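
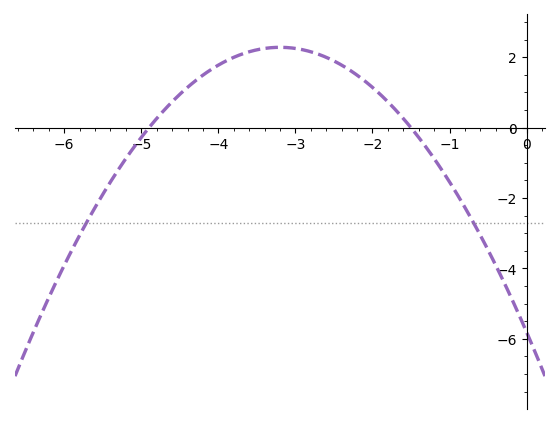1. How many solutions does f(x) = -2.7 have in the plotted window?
2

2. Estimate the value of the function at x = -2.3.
1.64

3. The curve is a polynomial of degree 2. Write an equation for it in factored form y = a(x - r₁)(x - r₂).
y = -0.79(x + 4.9)(x + 1.5)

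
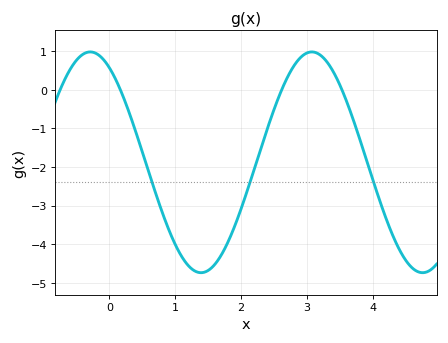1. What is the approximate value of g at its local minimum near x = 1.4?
-4.74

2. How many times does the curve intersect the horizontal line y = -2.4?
3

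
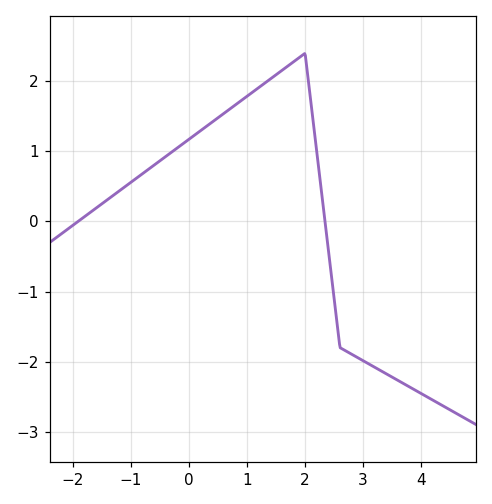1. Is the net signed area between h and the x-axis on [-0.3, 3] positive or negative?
positive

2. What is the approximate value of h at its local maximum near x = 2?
2.4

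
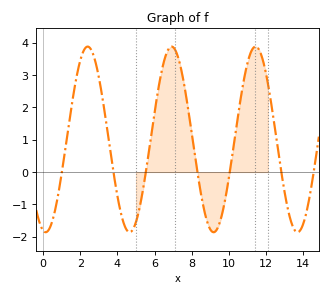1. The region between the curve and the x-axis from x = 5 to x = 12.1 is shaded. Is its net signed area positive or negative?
positive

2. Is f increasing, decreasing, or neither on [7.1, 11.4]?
neither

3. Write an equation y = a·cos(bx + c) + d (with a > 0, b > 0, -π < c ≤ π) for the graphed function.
y = 2.87cos(1.4x + 3) + 1.01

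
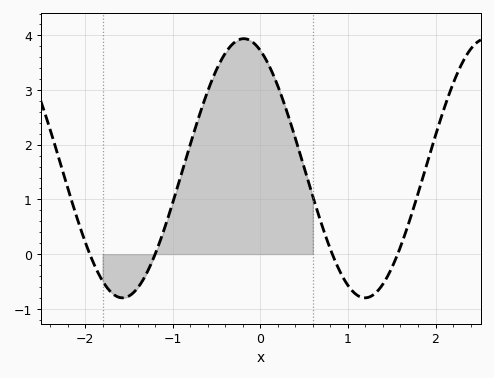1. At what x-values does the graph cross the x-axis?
-1.95, -1.2, 0.822, 1.57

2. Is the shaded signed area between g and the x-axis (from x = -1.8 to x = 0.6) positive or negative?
positive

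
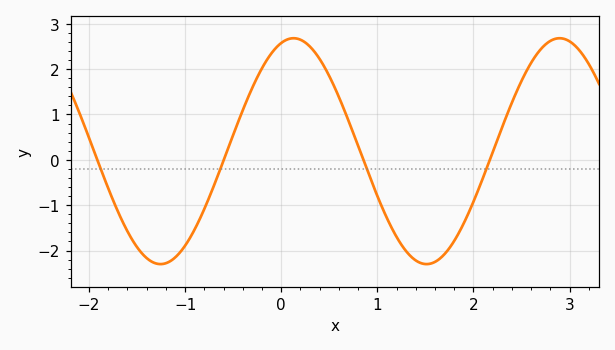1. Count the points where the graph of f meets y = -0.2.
4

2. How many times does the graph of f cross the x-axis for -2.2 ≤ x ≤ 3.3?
4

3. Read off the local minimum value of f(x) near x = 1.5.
-2.3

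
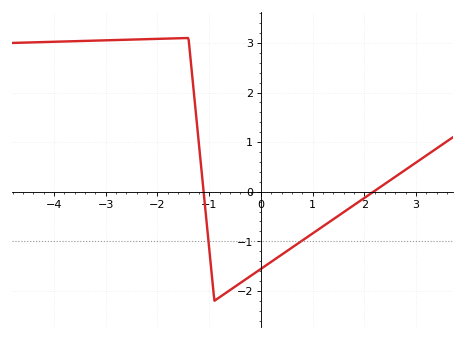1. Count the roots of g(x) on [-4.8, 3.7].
2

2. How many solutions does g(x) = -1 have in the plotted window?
2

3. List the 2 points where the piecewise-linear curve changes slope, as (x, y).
(-1.4, 3.1); (-0.9, -2.2)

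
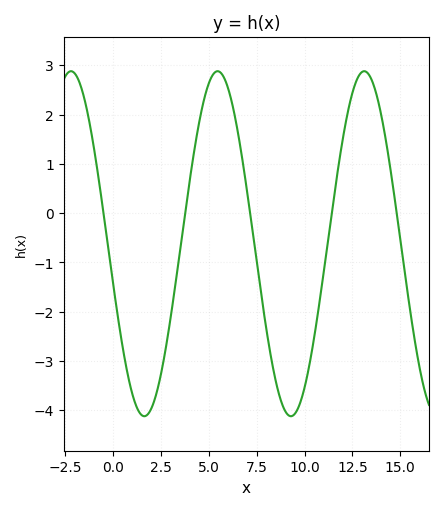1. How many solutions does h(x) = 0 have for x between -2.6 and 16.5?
5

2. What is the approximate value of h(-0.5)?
0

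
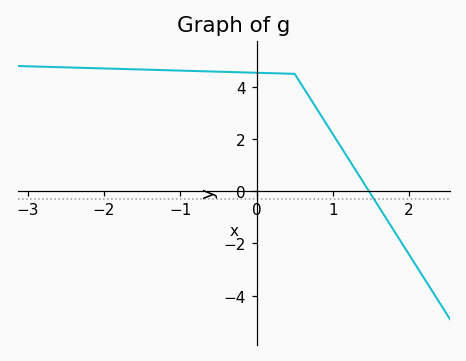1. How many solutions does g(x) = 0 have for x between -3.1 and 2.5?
1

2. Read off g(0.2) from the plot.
4.52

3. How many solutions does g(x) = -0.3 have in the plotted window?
1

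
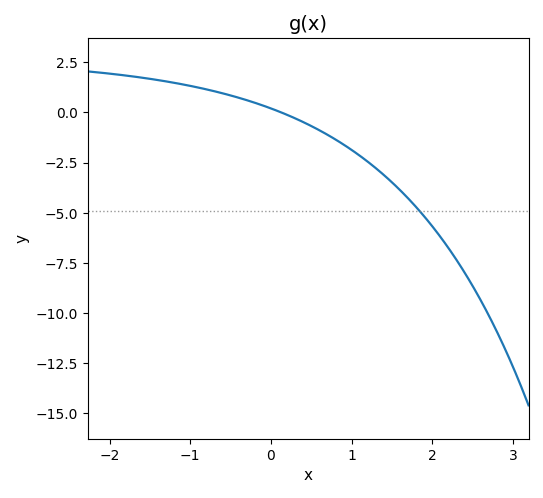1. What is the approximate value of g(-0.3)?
0.611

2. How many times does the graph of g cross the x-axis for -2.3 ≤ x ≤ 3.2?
1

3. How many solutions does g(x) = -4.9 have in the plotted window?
1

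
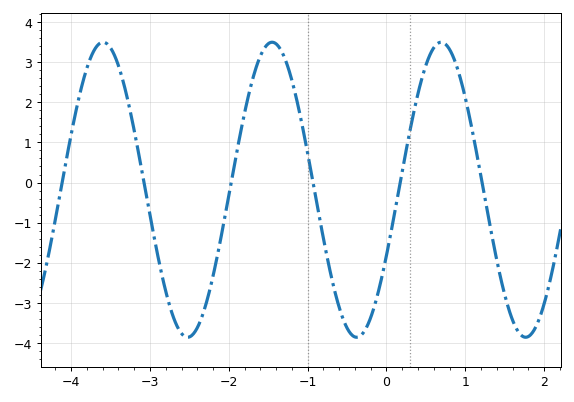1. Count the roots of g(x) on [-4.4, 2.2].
6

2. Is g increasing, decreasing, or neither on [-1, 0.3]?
neither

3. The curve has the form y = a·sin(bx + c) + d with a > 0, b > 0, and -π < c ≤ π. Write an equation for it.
y = 3.68sin(2.9x - 0.46) - 0.18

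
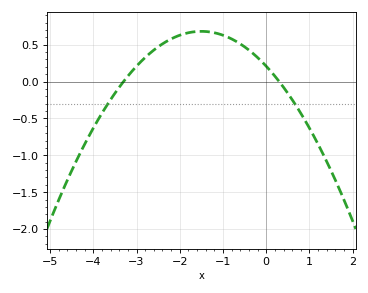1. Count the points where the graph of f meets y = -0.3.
2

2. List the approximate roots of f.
-3.3, 0.3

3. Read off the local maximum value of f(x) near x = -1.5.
0.7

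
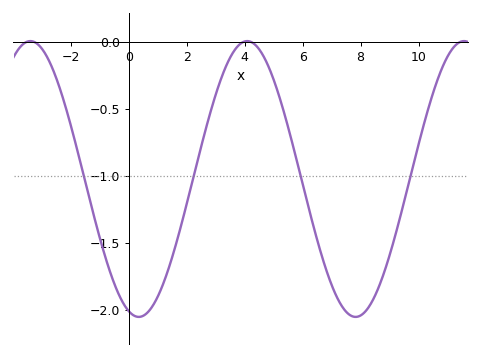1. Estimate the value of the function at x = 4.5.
-0.05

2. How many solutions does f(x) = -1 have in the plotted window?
4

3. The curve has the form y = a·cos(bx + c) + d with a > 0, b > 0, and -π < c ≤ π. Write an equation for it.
y = 1.03cos(0.84x + 2.8) - 1.02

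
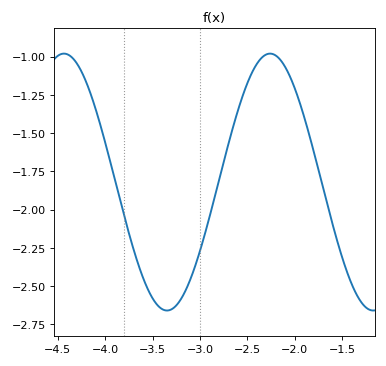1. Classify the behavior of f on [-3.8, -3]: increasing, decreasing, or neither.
neither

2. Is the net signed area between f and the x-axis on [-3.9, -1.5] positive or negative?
negative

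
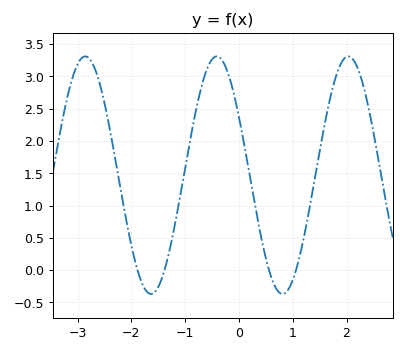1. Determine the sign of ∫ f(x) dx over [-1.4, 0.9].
positive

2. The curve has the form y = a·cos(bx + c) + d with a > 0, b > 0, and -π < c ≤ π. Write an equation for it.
y = 1.84cos(2.6x + 1.1) + 1.47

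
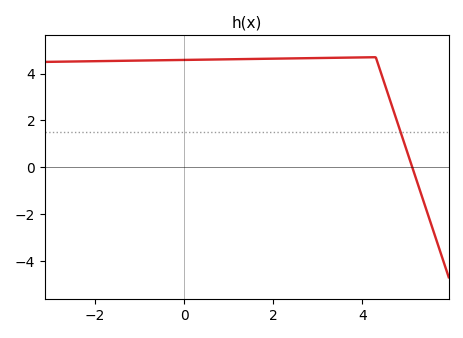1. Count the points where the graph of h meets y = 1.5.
1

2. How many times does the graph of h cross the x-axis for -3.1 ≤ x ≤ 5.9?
1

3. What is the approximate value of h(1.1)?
4.6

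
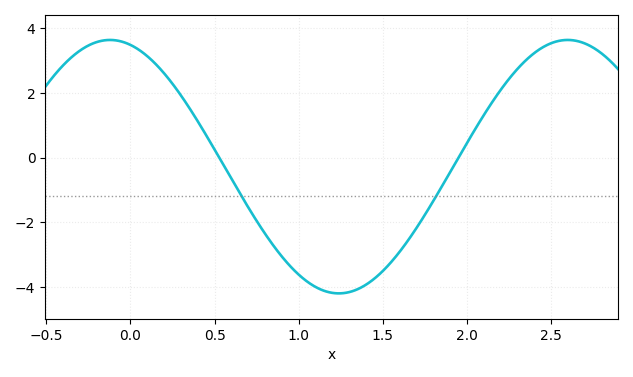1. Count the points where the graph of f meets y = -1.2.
2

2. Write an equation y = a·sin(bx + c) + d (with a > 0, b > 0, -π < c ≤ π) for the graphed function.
y = 3.92sin(2.3x + 1.9) - 0.28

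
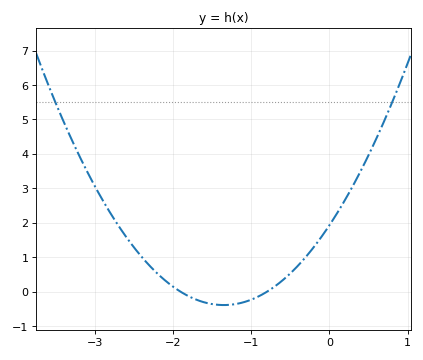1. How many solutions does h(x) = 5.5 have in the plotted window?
2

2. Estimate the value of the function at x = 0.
1.9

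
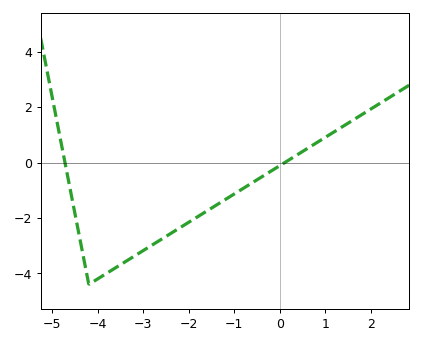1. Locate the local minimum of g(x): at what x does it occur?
-4.2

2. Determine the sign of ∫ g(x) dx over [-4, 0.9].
negative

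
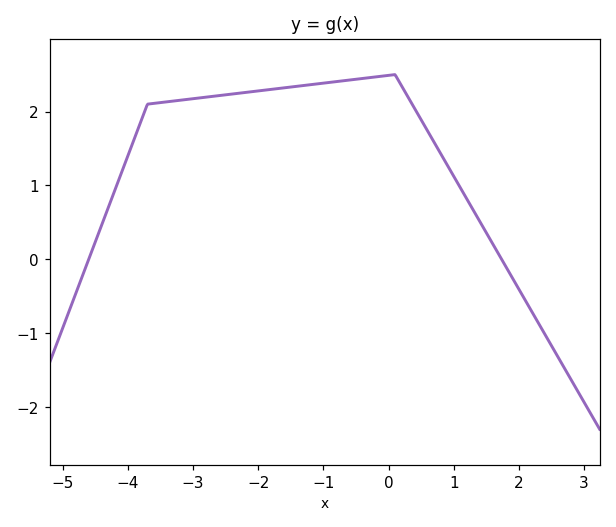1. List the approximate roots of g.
-4.6, 1.8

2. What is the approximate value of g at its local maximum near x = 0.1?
2.5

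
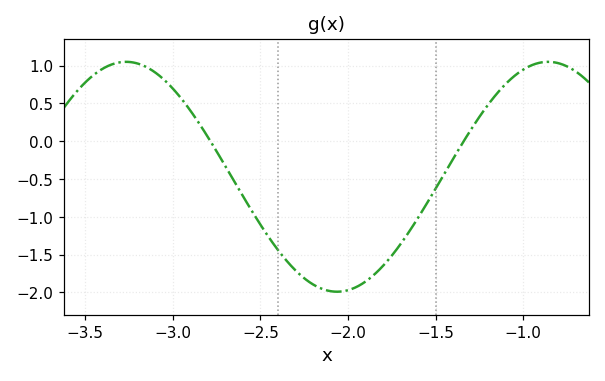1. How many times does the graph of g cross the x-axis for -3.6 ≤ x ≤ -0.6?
2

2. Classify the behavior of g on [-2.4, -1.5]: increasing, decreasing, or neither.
neither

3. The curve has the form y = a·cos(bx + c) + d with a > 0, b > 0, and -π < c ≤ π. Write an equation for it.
y = 1.52cos(2.61x + 2.24) - 0.47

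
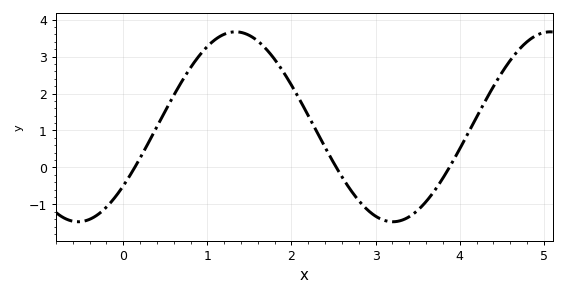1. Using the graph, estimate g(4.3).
1.78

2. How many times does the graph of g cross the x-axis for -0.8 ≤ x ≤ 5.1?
3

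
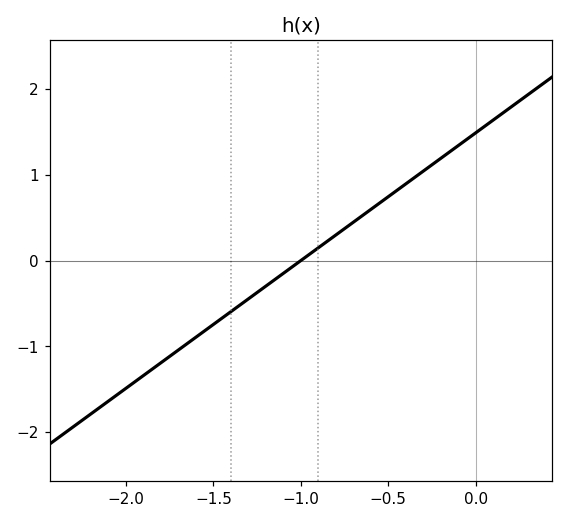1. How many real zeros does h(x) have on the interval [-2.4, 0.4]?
1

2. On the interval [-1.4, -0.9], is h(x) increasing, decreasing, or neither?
increasing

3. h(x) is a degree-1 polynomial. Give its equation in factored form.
y = 1.49(x + 1)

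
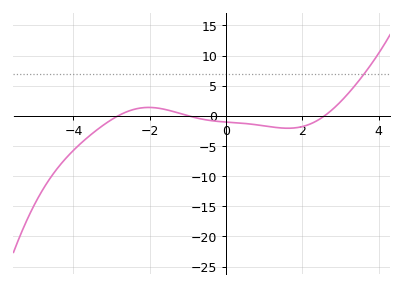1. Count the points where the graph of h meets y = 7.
1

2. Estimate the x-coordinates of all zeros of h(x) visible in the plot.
-2.8, -1, 2.6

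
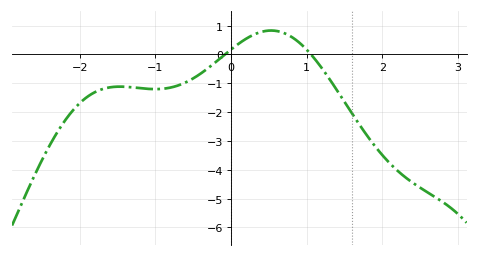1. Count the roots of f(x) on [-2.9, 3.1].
2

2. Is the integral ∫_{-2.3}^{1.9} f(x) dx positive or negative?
negative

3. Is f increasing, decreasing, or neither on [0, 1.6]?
neither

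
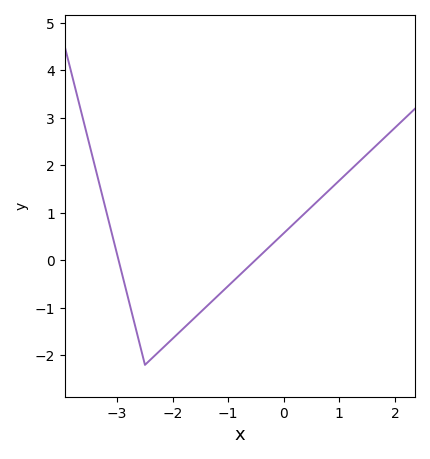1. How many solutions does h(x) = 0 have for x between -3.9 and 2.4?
2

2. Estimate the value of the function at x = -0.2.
0.4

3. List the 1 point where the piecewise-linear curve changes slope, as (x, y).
(-2.5, -2.2)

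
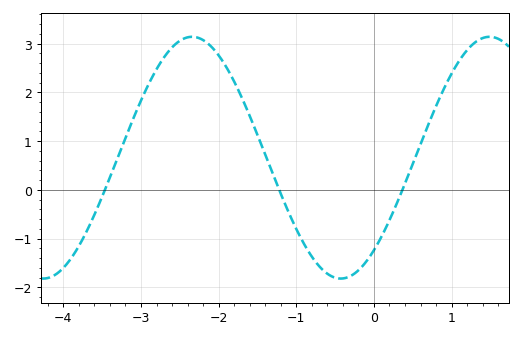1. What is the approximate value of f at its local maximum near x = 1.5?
3.14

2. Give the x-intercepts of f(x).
-3.46, -1.22, 0.367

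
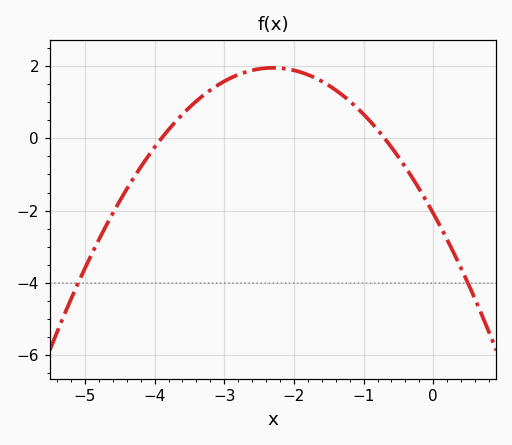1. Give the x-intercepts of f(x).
-3.9, -0.7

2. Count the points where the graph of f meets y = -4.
2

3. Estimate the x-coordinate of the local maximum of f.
-2.3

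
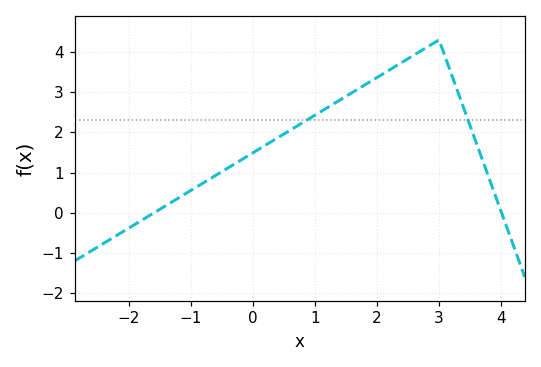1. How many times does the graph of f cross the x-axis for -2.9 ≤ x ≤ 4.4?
2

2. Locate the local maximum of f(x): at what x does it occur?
3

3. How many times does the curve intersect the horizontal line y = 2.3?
2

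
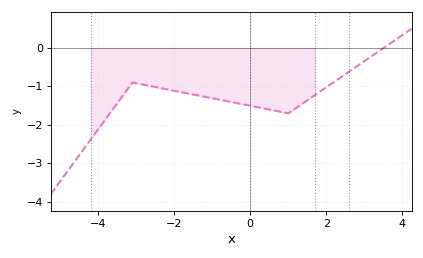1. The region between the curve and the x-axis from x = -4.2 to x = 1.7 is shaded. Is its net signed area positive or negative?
negative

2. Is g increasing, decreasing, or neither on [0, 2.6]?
neither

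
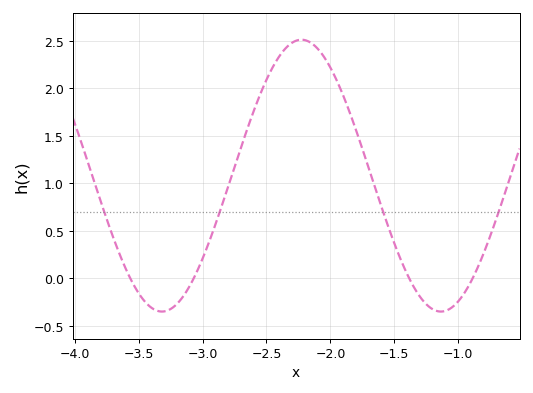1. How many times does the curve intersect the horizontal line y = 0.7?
4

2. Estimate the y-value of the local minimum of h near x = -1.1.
-0.35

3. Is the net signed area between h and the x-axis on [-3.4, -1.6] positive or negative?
positive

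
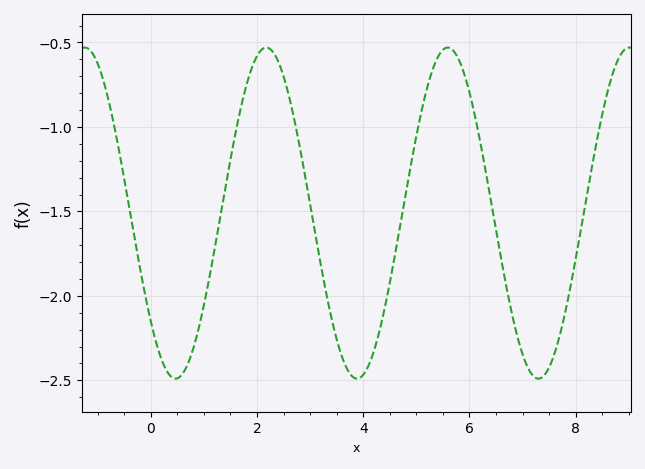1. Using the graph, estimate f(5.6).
-0.53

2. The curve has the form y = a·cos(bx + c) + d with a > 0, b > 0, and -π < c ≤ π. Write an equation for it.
y = 0.98cos(1.84x + 2.28) - 1.51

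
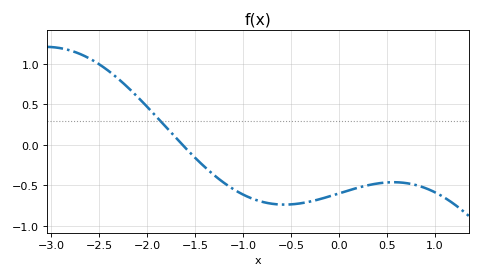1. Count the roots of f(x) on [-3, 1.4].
1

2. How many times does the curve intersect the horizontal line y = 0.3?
1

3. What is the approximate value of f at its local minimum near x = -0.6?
-0.75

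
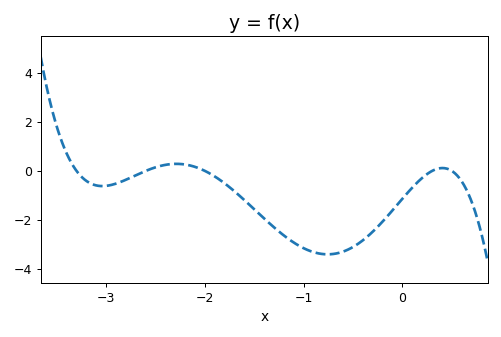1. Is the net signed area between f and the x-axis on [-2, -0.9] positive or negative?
negative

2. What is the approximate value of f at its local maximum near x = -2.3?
0.2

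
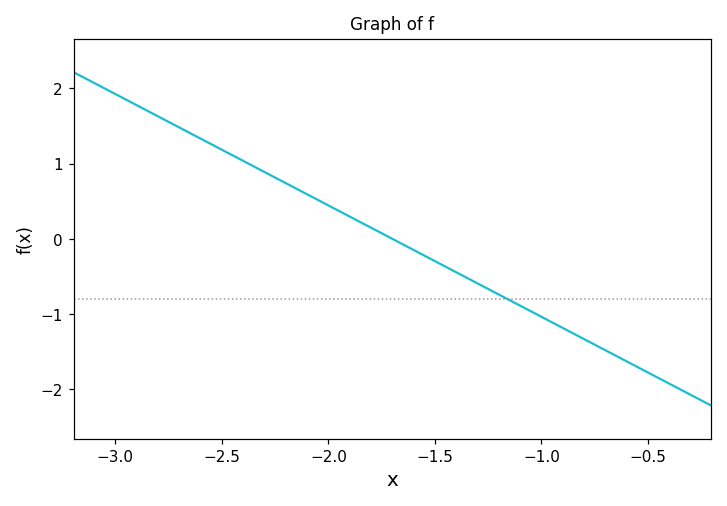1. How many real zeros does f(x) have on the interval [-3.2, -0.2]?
1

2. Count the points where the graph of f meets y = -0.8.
1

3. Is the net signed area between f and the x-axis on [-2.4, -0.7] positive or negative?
negative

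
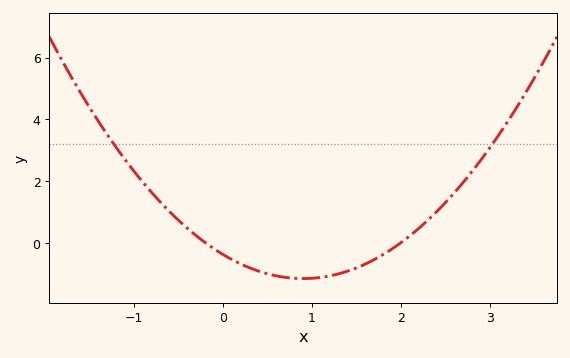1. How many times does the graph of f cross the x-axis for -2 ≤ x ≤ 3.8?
2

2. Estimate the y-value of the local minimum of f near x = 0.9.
-1.2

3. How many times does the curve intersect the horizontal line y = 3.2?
2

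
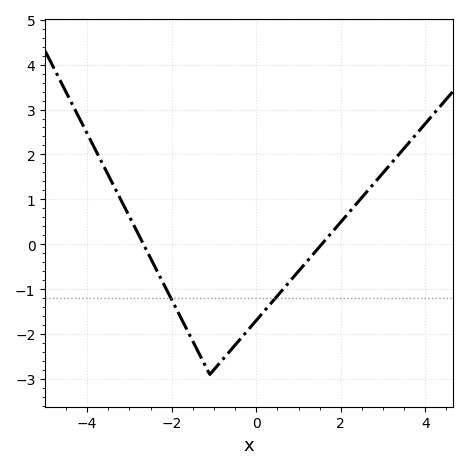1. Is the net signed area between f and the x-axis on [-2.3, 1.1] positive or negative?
negative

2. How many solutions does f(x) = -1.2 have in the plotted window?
2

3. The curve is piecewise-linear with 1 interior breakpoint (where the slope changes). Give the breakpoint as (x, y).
(-1.1, -2.9)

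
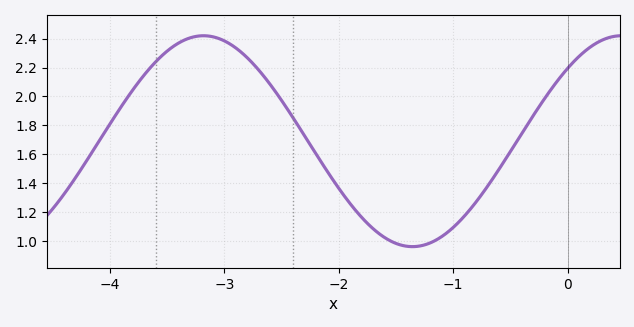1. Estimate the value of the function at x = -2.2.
1.6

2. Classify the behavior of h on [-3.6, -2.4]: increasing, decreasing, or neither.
neither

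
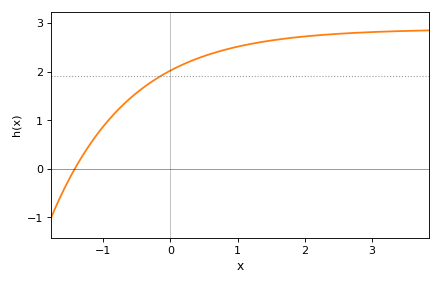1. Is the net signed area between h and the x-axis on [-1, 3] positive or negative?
positive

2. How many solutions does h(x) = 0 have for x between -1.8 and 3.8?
1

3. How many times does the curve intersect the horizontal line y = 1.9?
1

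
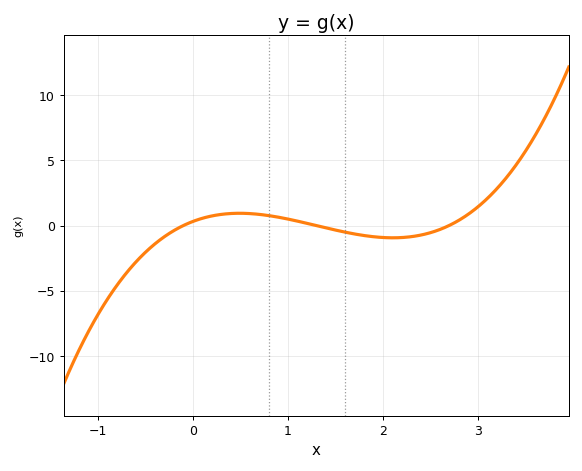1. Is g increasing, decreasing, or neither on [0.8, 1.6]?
decreasing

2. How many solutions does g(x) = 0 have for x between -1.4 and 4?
3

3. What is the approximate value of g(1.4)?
0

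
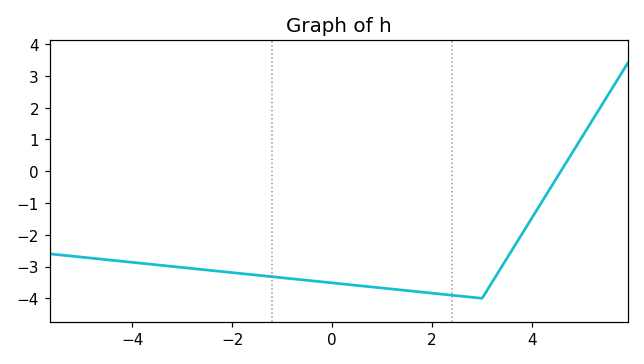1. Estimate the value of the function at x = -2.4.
-3.1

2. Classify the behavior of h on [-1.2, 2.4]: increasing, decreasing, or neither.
decreasing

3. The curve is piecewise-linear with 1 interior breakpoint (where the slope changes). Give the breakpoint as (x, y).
(3, -4)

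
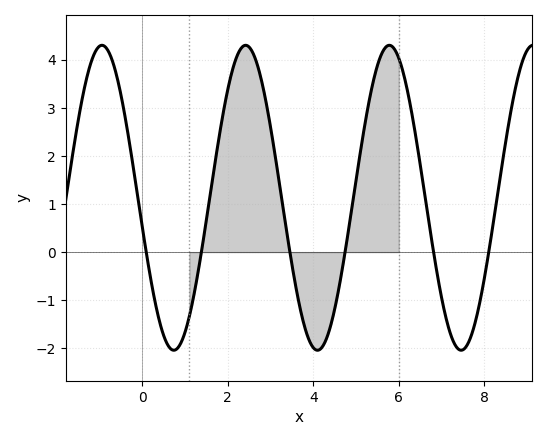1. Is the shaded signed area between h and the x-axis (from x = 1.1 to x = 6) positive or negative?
positive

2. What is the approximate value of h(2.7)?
3.87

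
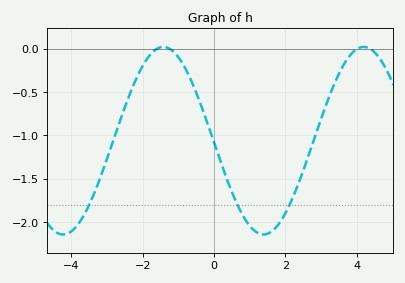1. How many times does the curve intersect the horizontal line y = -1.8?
3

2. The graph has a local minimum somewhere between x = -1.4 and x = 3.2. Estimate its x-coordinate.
1.39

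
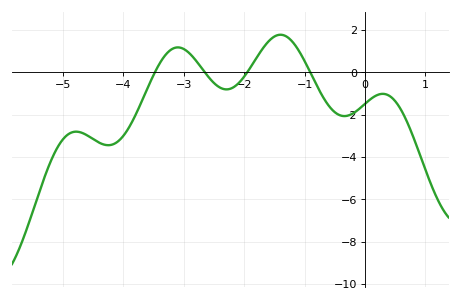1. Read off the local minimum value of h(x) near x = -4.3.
-3.44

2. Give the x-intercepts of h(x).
-3.48, -2.65, -1.95, -0.906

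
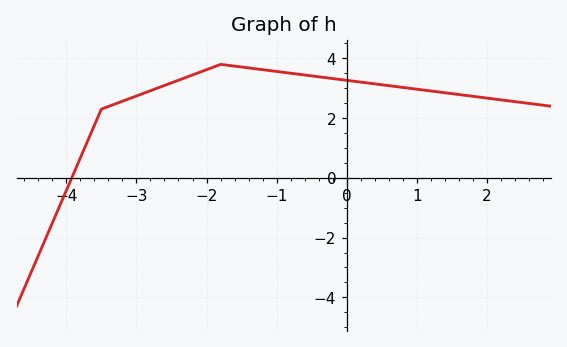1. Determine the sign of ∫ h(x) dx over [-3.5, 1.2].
positive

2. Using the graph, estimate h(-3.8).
0.662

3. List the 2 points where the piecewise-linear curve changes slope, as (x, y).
(-3.5, 2.3); (-1.8, 3.8)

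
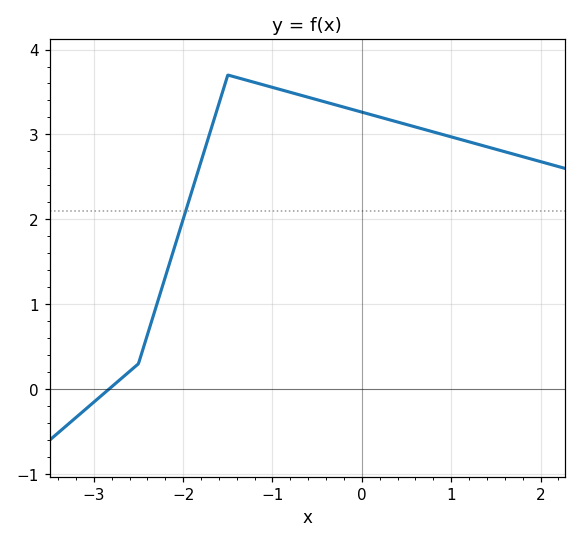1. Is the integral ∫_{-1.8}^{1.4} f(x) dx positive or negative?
positive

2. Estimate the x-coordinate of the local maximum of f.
-1.5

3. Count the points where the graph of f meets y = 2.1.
1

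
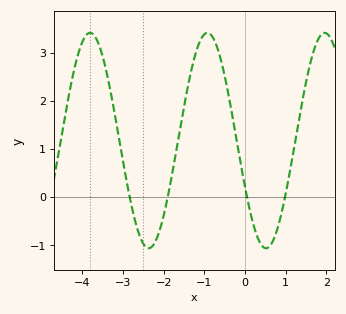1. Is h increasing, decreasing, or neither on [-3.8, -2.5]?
decreasing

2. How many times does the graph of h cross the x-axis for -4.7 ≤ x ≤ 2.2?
4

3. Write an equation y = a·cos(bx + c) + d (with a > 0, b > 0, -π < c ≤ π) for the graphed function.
y = 2.24cos(2.2x + 2) + 1.17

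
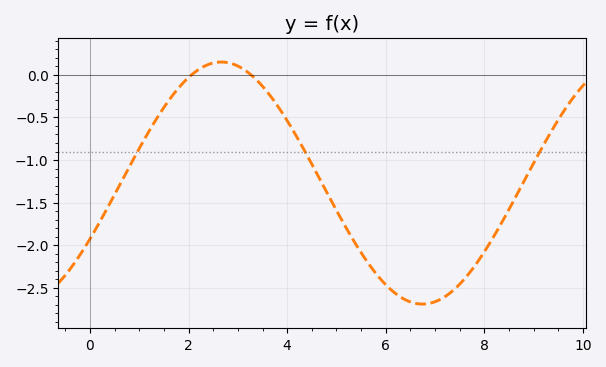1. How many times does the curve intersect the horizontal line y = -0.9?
3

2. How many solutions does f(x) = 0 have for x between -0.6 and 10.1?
2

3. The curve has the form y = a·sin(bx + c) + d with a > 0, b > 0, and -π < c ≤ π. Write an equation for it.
y = 1.42sin(0.77x - 0.48) - 1.27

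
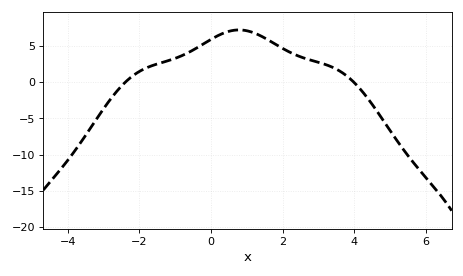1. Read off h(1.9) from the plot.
5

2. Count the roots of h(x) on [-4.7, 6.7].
2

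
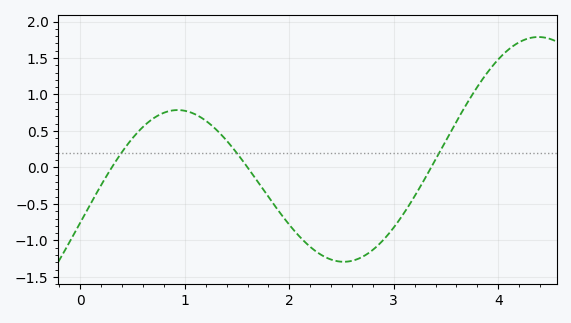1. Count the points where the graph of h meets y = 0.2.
3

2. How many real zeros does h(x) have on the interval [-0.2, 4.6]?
3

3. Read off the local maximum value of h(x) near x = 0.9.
0.8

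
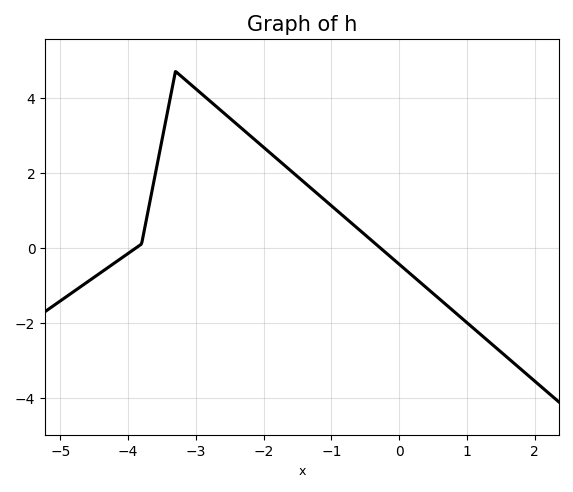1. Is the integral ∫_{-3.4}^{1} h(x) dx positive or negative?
positive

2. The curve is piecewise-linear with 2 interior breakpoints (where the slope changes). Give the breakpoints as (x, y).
(-3.8, 0.1); (-3.3, 4.7)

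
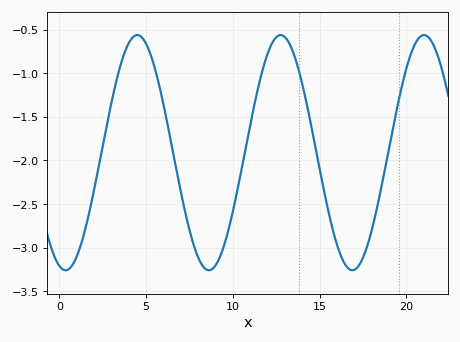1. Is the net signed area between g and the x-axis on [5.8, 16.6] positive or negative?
negative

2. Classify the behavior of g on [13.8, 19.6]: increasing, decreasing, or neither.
neither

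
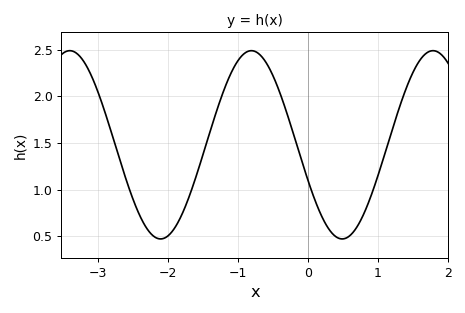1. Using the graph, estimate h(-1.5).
1.37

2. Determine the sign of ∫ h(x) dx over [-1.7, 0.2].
positive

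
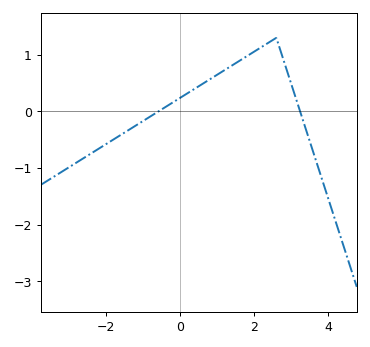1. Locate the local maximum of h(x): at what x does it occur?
2.6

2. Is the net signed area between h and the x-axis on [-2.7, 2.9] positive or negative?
positive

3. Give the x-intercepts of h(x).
-0.6, 3.2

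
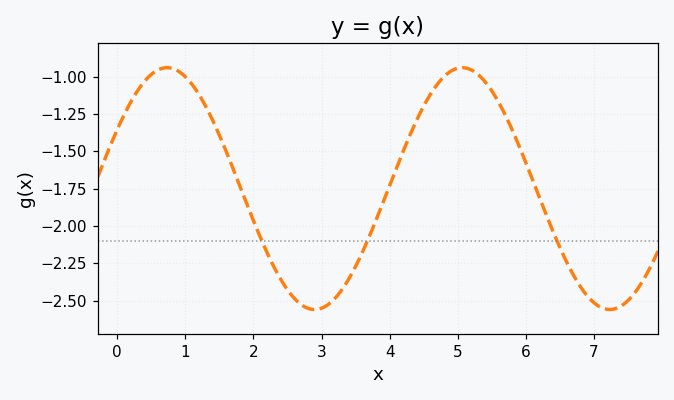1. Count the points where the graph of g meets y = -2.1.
3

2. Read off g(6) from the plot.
-1.58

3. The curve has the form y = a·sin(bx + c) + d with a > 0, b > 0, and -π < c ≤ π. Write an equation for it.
y = 0.81sin(1.4x + 0.51) - 1.75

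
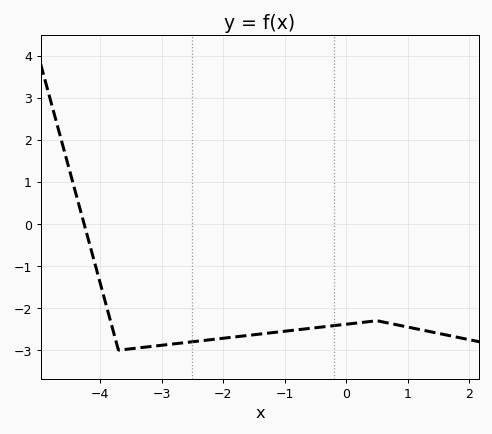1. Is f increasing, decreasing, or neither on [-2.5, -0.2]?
increasing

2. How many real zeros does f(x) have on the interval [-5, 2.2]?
1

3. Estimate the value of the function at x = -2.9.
-2.87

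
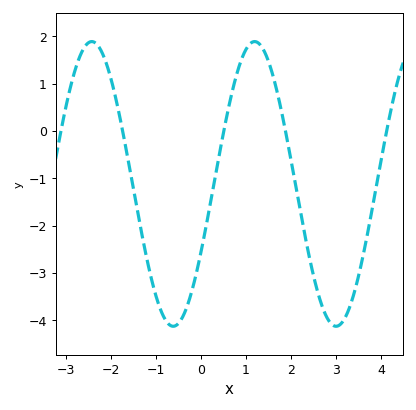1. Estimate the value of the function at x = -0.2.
-3.4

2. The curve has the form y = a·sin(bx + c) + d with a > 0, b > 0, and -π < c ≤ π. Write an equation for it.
y = 3.01sin(1.7x - 0.5) - 1.12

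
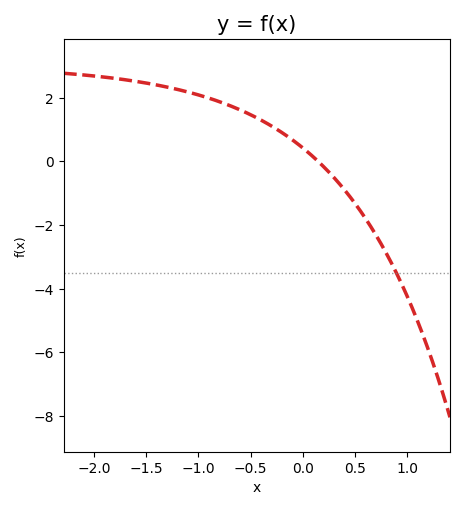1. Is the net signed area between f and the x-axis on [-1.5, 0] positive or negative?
positive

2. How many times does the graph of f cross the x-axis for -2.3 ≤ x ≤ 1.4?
1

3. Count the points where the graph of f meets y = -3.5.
1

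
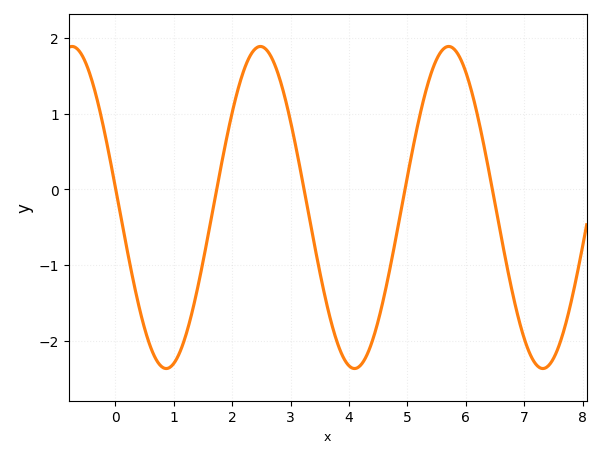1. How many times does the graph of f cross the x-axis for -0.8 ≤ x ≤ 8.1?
5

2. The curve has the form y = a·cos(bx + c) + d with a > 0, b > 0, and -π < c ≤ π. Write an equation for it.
y = 2.13cos(1.9x + 1.4) - 0.24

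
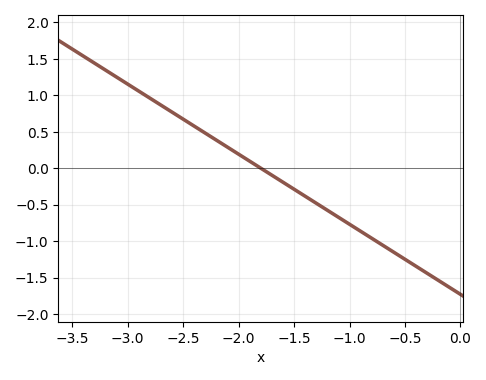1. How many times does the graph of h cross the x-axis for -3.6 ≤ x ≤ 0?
1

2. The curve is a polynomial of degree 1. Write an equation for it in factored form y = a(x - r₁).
y = -0.96(x + 1.8)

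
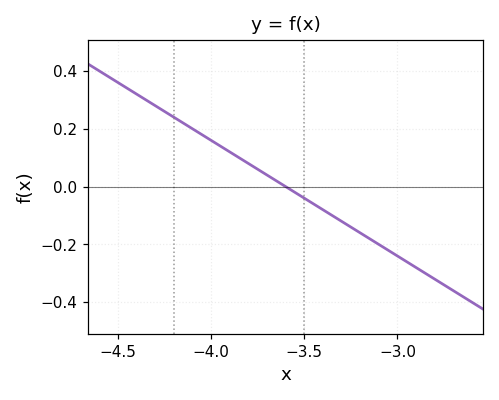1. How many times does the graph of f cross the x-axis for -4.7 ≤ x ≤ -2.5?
1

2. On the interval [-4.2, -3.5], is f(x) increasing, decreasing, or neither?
decreasing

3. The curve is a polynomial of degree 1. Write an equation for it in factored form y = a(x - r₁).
y = -0.4(x + 3.6)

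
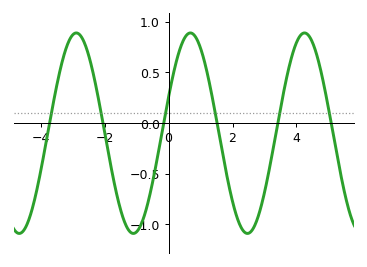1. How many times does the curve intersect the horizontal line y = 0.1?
6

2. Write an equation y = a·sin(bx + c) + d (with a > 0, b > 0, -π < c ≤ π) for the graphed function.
y = 0.99sin(1.8x + 0.37) - 0.1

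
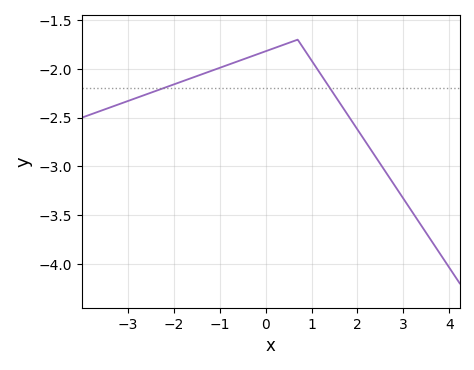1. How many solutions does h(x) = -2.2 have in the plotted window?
2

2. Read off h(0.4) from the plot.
-1.75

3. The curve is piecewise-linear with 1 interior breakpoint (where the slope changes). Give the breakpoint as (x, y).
(0.7, -1.7)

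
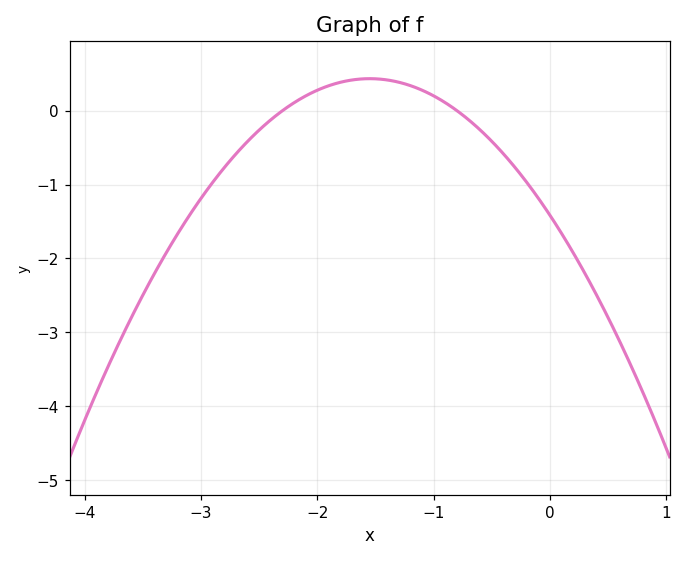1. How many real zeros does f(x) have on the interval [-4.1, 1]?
2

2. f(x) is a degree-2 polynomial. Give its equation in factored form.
y = -0.77(x + 2.3)(x + 0.8)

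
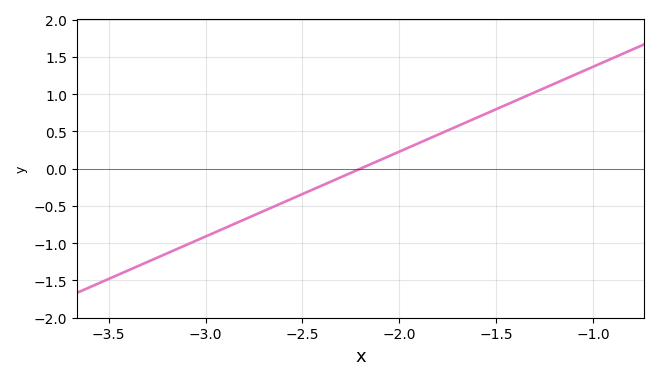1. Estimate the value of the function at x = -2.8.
-0.7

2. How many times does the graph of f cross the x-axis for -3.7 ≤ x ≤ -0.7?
1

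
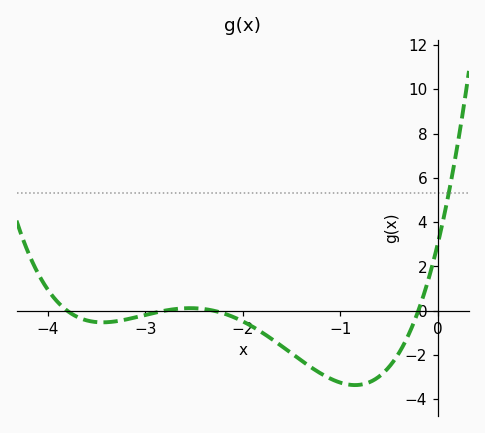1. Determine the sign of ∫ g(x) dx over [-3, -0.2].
negative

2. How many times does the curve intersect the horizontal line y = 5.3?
1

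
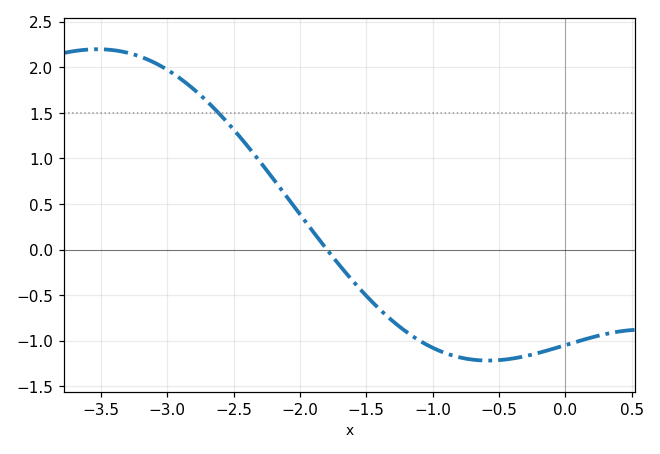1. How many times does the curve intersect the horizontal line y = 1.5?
1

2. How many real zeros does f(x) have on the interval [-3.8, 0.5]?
1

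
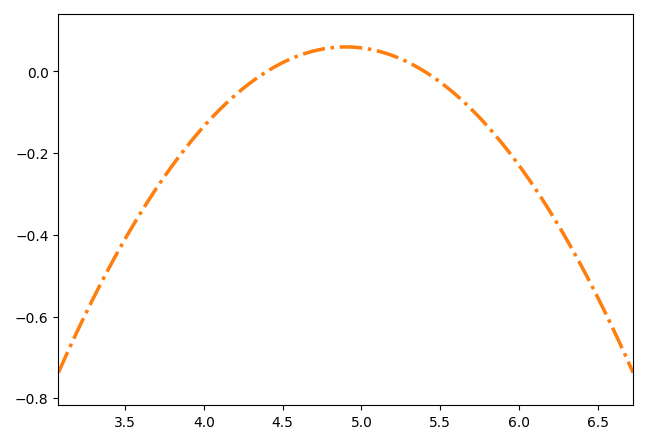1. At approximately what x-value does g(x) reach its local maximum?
4.9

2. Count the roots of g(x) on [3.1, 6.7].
2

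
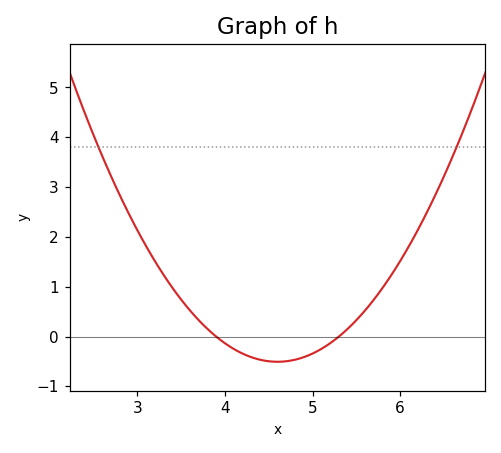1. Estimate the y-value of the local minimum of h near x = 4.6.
-0.505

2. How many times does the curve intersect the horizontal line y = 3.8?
2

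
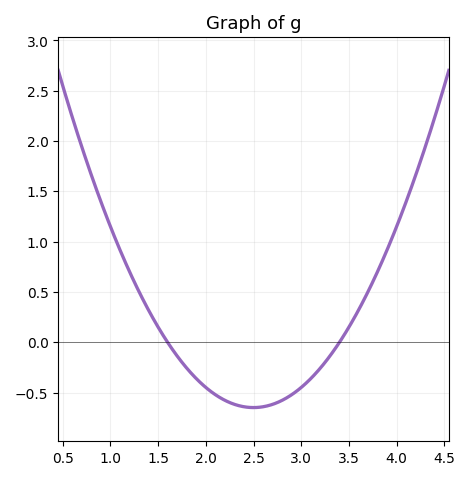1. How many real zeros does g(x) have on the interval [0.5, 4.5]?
2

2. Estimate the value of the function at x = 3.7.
0.5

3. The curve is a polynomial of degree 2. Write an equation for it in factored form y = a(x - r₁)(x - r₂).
y = 0.8(x - 1.6)(x - 3.4)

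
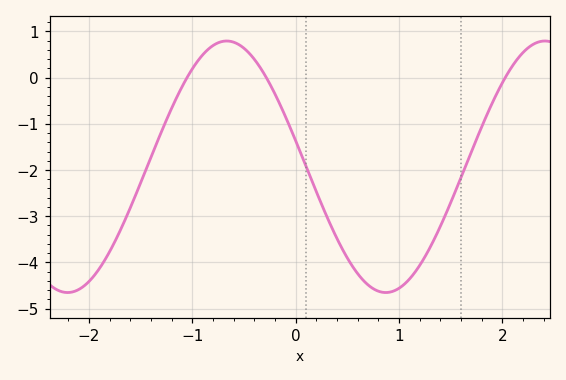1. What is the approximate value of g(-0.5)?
0.634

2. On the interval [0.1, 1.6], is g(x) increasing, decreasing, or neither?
neither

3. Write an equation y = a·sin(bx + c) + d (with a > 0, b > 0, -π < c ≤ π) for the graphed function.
y = 2.72sin(2.04x + 2.93) - 1.93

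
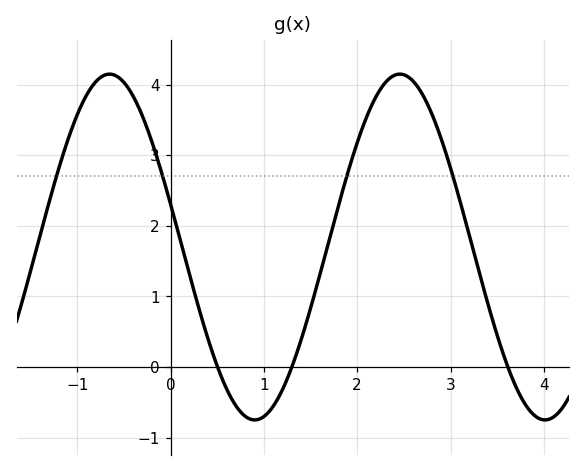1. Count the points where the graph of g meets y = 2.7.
4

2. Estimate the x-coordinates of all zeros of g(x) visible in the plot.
0.504, 1.3, 3.61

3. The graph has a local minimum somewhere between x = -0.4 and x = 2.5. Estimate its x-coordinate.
0.901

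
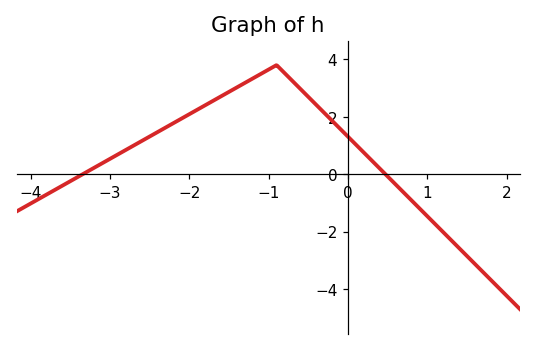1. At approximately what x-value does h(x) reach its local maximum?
-0.901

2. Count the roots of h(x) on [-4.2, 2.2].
2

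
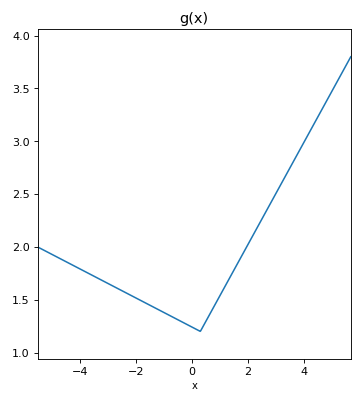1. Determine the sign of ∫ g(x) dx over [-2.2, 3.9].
positive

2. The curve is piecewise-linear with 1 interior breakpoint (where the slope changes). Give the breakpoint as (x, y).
(0.3, 1.2)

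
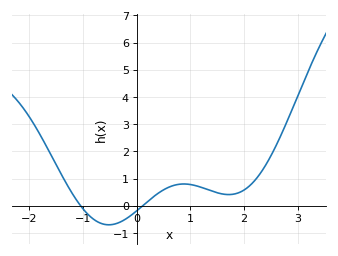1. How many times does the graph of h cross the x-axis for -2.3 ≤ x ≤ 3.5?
2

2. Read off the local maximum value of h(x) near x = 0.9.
0.802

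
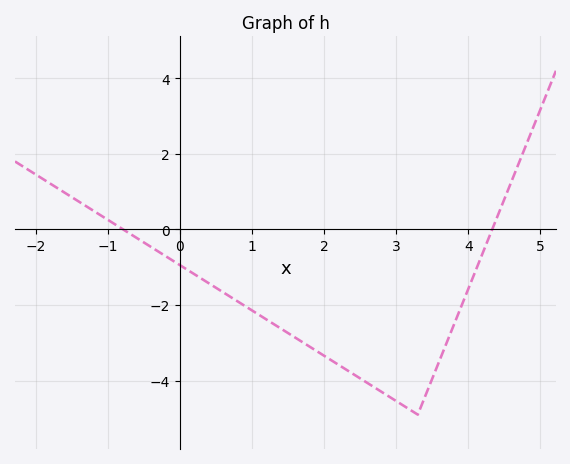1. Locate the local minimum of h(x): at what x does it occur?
3.2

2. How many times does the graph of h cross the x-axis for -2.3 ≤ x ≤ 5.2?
2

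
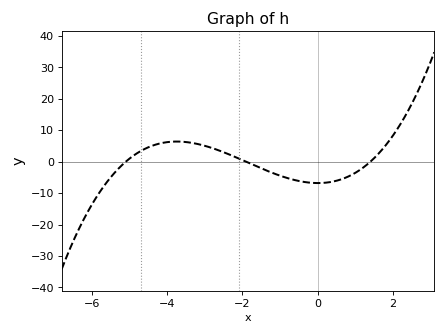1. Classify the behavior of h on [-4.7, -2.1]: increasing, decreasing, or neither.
neither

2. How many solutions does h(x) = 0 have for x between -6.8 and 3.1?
3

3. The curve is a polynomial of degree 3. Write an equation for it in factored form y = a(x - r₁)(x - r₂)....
y = 0.5(x + 5.1)(x + 1.9)(x - 1.4)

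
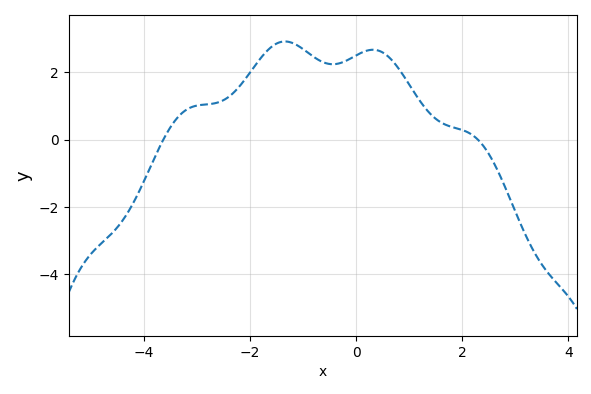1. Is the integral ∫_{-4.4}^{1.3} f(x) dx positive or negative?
positive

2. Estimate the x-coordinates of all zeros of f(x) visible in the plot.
-3.64, 2.29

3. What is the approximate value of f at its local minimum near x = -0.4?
2.24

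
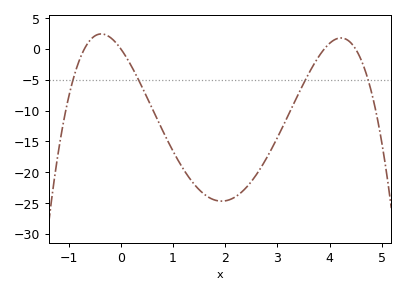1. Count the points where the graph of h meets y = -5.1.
4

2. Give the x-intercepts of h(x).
-0.7, 0, 3.9, 4.5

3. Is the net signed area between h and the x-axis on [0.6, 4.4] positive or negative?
negative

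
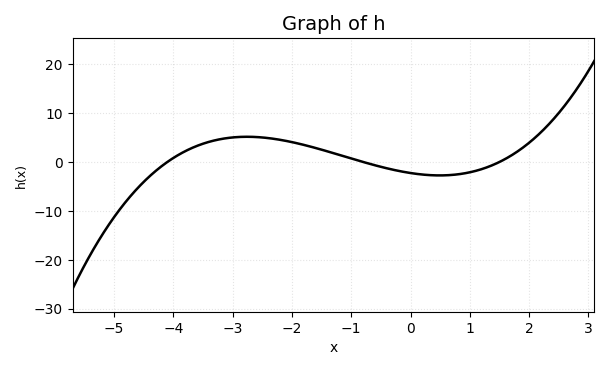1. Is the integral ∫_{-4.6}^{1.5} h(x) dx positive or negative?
positive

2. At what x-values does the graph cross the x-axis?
-4.1, -0.8, 1.5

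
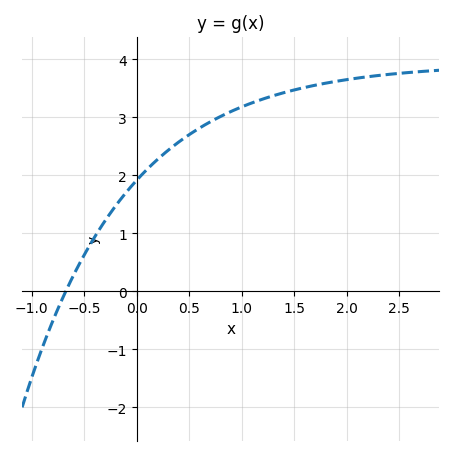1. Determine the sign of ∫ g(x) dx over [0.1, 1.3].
positive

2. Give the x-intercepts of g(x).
-0.677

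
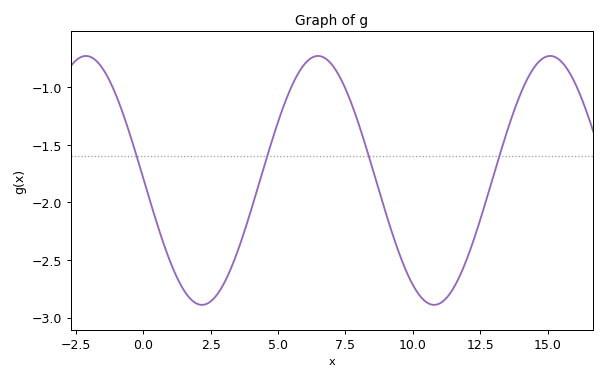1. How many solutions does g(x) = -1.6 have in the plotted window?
4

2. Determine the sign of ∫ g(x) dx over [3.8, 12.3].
negative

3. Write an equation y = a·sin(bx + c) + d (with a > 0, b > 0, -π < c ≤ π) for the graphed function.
y = 1.08sin(0.73x + 3.1) - 1.81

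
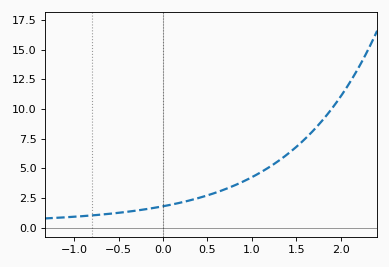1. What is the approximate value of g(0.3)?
2.29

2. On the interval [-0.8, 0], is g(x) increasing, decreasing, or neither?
increasing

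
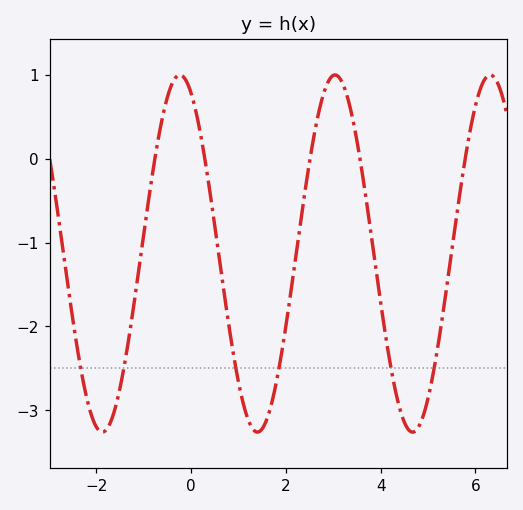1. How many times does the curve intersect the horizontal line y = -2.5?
6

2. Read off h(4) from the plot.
-1.71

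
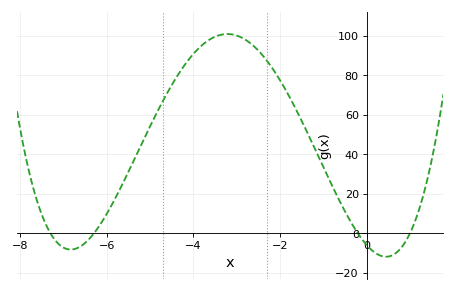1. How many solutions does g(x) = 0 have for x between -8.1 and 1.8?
4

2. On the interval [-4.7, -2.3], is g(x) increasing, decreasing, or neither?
neither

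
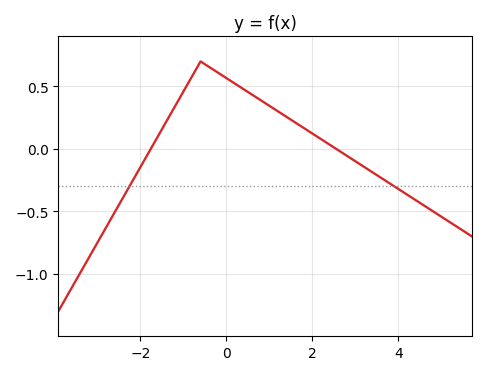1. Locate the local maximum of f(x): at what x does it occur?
-0.597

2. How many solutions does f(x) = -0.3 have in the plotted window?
2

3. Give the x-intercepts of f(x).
-1.76, 2.55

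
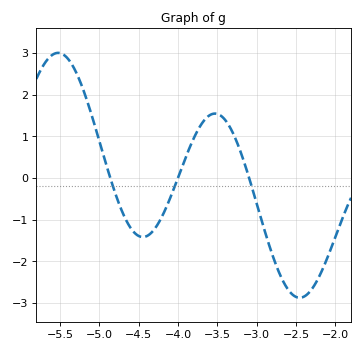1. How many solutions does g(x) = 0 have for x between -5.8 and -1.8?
3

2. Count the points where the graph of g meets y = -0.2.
3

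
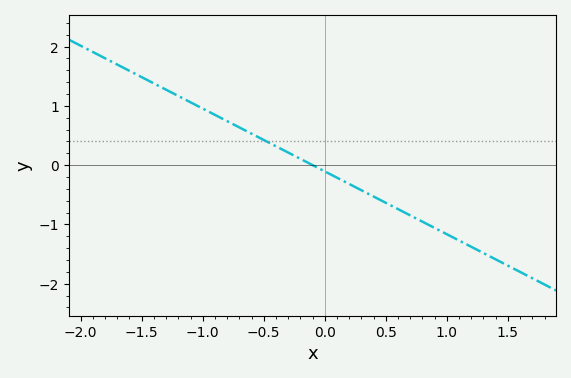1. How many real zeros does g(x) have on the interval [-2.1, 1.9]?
1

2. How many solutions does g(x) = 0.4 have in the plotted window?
1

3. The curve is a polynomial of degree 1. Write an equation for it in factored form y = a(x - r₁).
y = -1.06(x + 0.1)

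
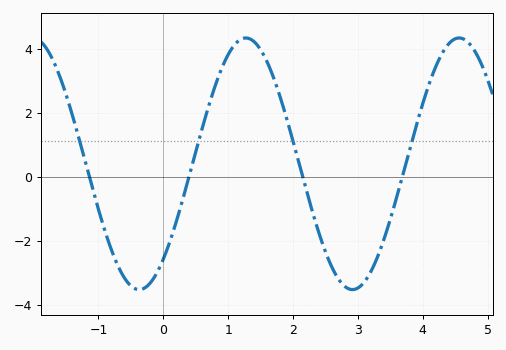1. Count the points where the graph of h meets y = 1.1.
4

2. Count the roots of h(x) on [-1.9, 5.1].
4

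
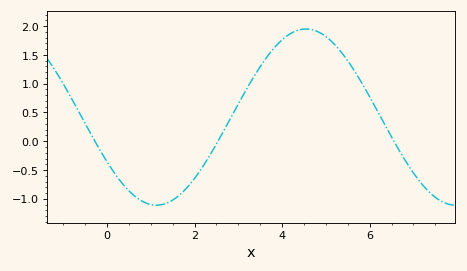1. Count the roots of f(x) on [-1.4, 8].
3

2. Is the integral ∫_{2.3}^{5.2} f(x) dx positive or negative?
positive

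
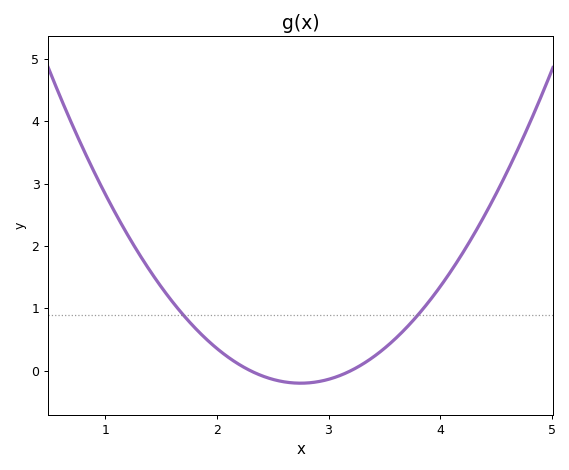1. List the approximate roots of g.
2.3, 3.2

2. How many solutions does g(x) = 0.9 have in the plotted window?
2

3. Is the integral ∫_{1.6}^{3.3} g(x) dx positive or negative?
positive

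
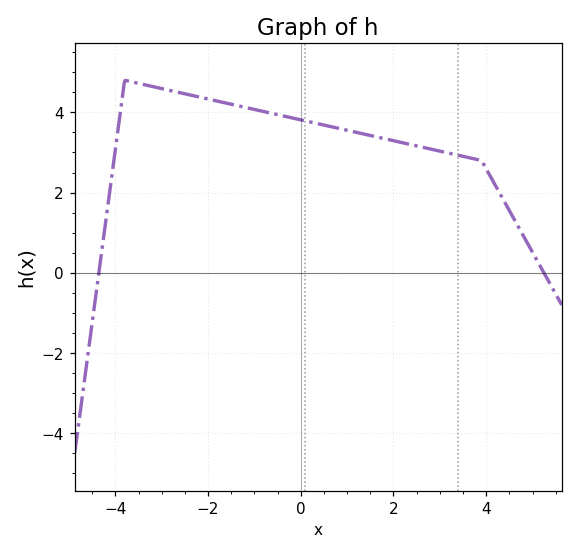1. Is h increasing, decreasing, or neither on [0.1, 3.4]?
decreasing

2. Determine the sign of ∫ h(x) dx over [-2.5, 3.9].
positive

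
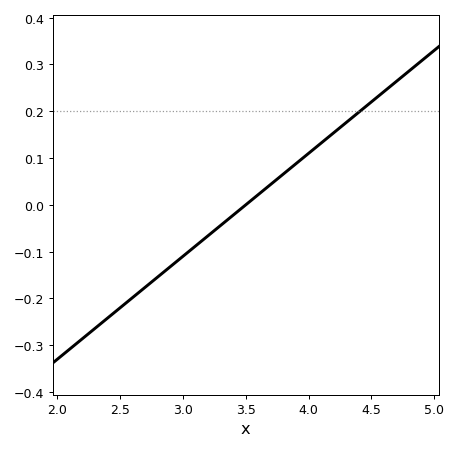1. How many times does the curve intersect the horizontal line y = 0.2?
1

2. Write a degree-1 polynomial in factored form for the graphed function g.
y = 0.22(x - 3.5)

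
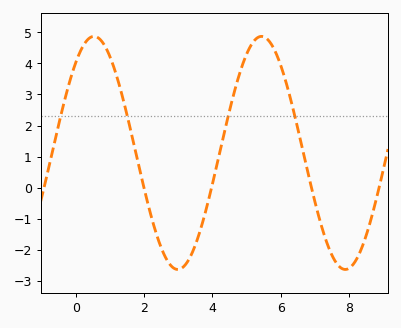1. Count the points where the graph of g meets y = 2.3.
4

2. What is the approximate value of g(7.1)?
-0.9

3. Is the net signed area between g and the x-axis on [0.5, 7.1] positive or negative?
positive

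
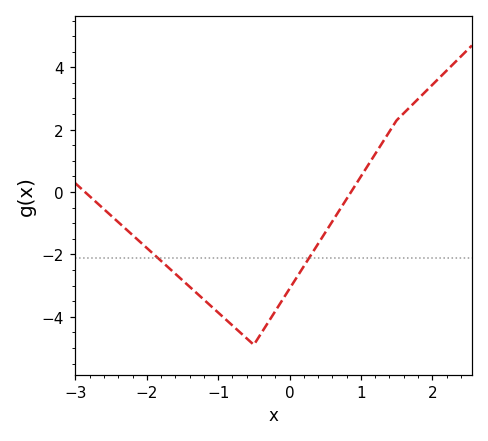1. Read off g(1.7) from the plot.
2.8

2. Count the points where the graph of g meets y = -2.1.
2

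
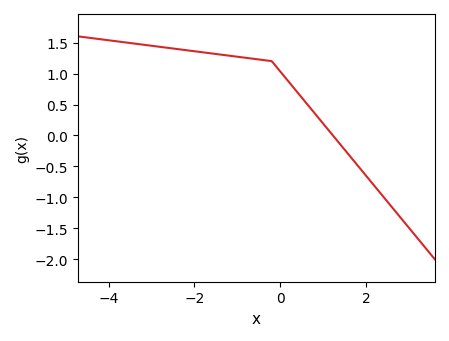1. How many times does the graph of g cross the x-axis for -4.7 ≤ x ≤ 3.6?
1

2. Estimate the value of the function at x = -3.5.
1.49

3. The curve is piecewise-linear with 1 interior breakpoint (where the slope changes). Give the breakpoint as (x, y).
(-0.2, 1.2)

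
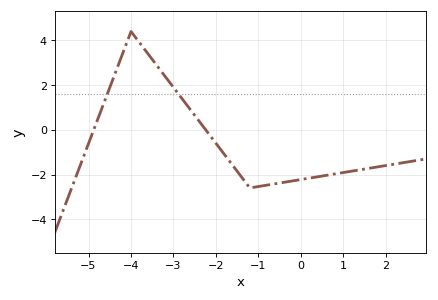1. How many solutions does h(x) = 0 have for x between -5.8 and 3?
2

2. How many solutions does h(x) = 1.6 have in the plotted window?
2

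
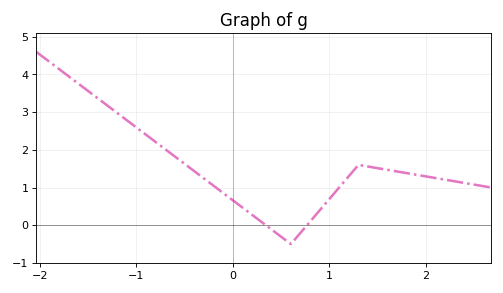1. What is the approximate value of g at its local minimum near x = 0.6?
-0.5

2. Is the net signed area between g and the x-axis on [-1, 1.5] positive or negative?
positive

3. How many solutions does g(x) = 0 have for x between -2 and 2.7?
2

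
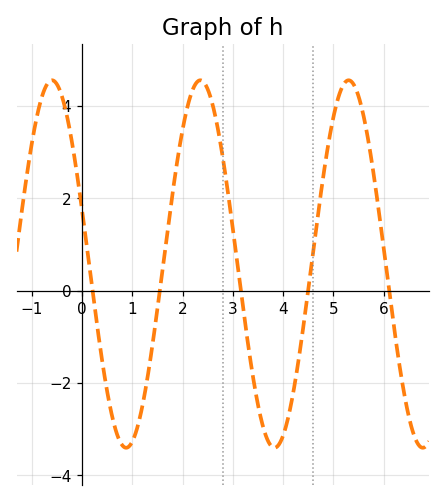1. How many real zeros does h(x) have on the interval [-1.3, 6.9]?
5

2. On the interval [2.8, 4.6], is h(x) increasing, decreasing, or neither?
neither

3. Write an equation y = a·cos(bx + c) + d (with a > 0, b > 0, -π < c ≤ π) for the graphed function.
y = 3.98cos(2.13x + 1.27) + 0.58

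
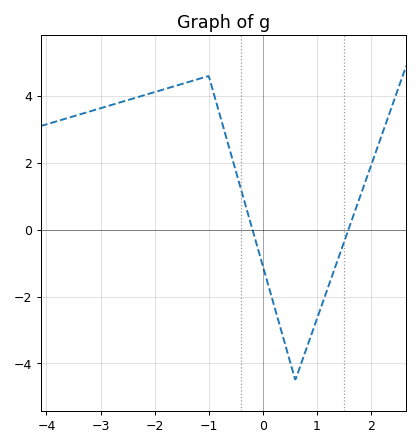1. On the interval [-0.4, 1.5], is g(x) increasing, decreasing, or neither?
neither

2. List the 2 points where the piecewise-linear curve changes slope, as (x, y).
(-1, 4.6); (0.6, -4.5)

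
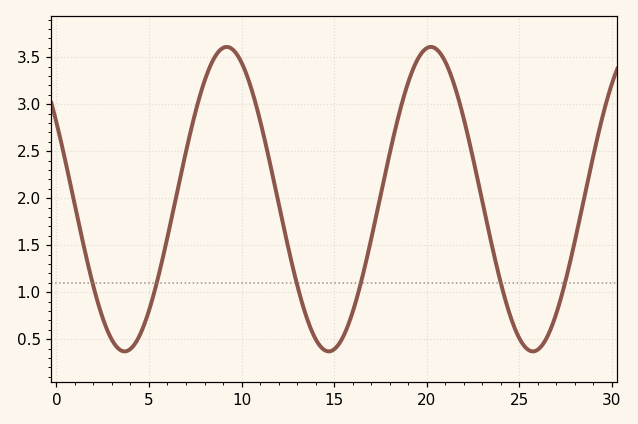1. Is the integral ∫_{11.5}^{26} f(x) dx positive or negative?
positive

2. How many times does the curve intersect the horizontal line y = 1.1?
6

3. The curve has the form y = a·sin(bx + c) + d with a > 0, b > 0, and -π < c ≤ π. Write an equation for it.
y = 1.62sin(0.57x + 2.61) + 1.99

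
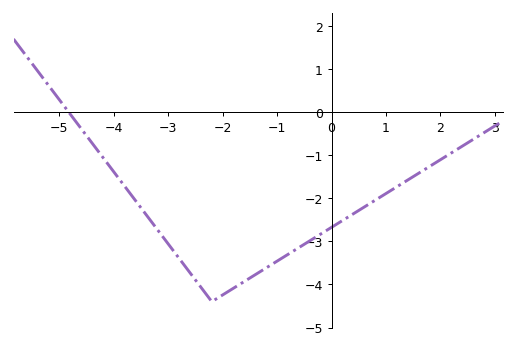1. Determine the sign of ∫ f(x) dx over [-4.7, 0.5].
negative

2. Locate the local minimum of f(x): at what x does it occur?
-2.2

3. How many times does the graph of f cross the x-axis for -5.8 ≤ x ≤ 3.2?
1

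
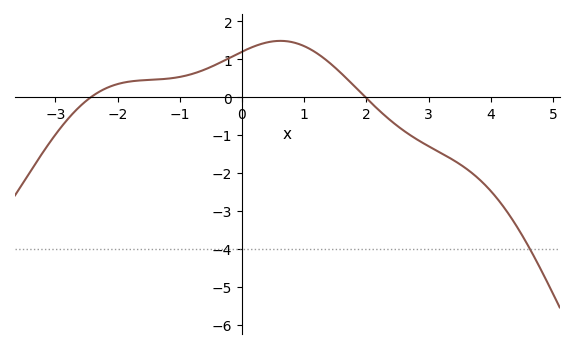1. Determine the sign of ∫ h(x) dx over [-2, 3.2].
positive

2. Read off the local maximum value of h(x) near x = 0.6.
1.5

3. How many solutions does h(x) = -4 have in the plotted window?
1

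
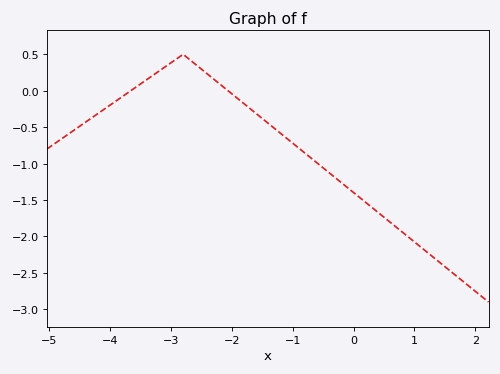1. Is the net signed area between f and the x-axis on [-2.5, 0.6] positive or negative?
negative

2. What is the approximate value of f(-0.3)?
-1.19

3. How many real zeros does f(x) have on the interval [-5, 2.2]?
2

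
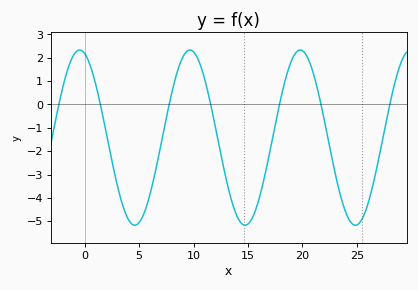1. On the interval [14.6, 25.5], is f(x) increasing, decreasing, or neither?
neither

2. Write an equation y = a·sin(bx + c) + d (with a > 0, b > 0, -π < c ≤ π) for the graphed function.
y = 3.75sin(0.62x + 1.86) - 1.42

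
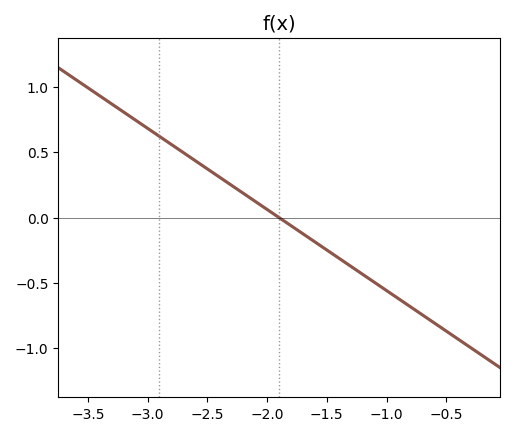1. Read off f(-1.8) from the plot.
-0.062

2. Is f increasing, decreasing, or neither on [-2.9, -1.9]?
decreasing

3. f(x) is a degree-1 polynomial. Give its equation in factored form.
y = -0.62(x + 1.9)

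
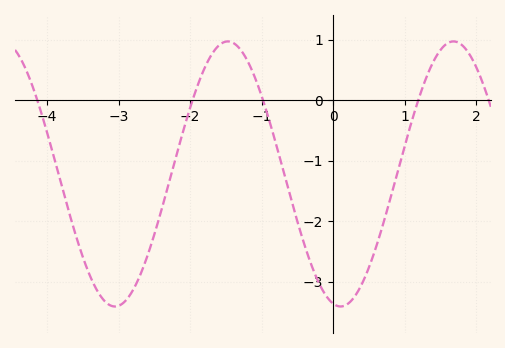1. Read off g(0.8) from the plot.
-1.63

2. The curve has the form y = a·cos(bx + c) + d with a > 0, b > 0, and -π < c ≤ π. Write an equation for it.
y = 2.19cos(1.99x + 2.93) - 1.22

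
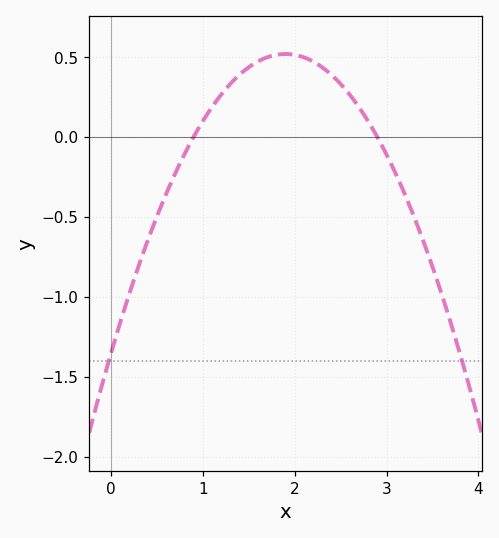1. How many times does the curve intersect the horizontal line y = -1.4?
2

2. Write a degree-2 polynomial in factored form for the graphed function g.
y = -0.52(x - 0.9)(x - 2.9)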